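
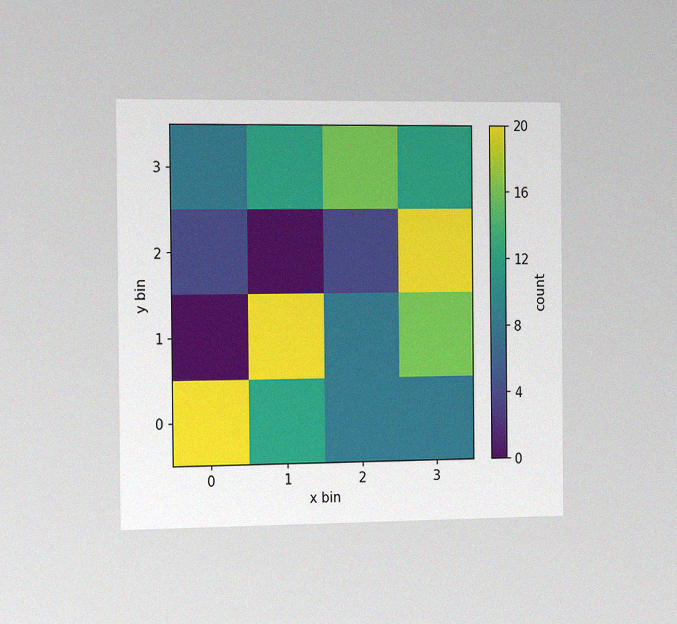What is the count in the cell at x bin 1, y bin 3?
The chart is viewed slightly from the left, with some photo noise. Matching the cell (1, 3) against the colorbar gives 12.

12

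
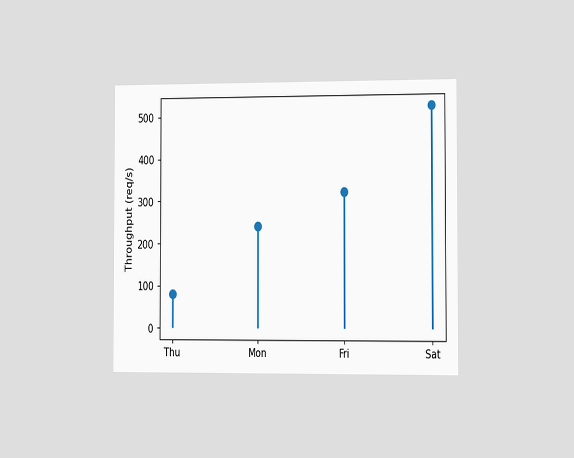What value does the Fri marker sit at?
The chart is viewed slightly from the right. The Fri marker sits at 320req/s.

320req/s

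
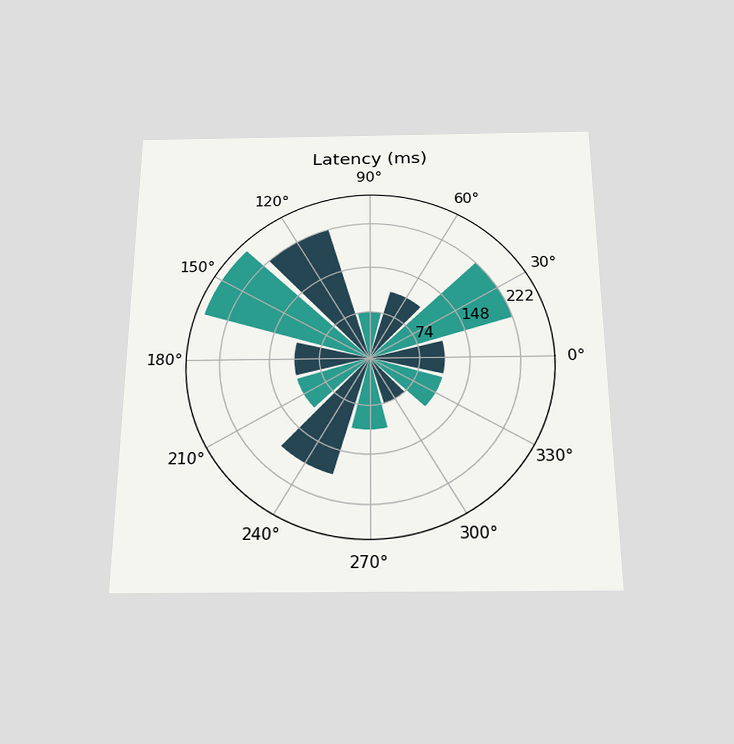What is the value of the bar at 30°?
222ms

The chart is viewed slightly from below. The bar at 30° reaches 222ms on the radial axis.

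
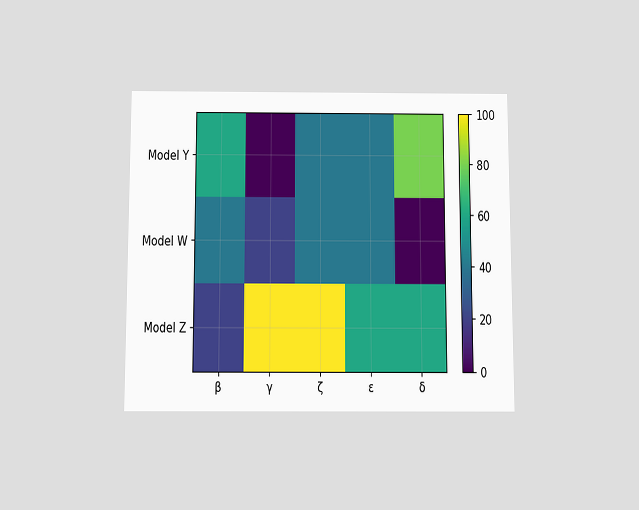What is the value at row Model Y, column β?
60

The chart is viewed slightly from below. Matching cell (Model Y, β) against the colorbar gives 60.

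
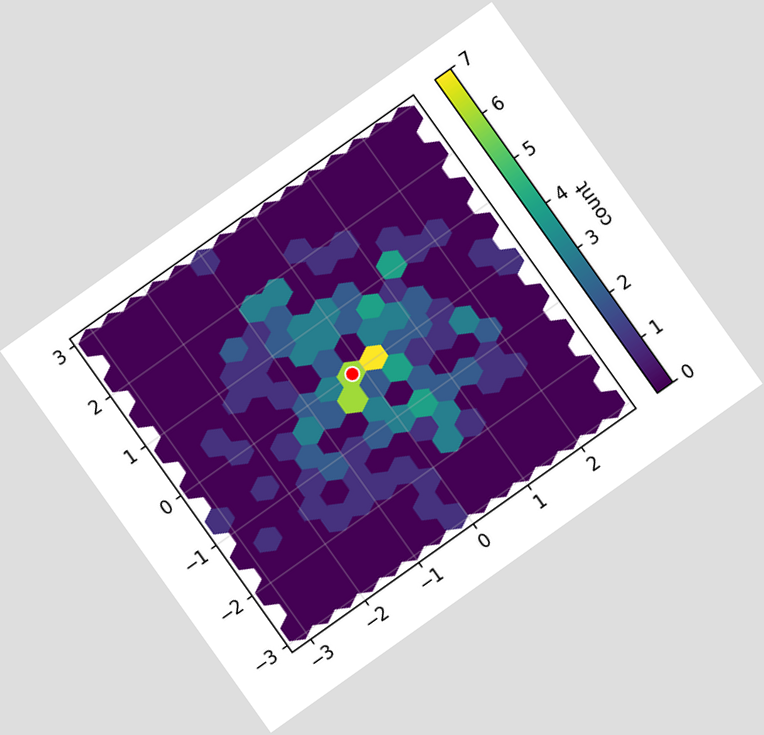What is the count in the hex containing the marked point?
The chart is tilted about 35° counter-clockwise. The marked hex reads 6 on the colorbar.

6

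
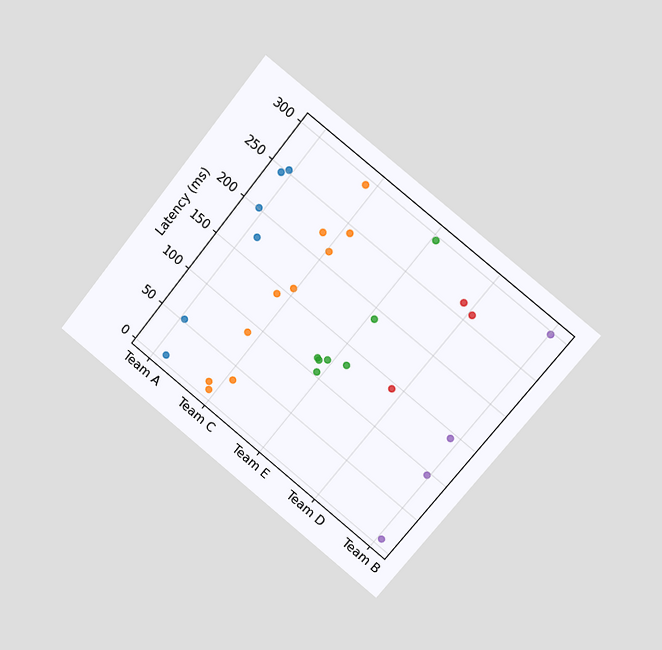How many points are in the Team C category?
10

The chart is tilted about 39° clockwise and viewed at a slight angle. Counting the markers in the Team C column gives 10.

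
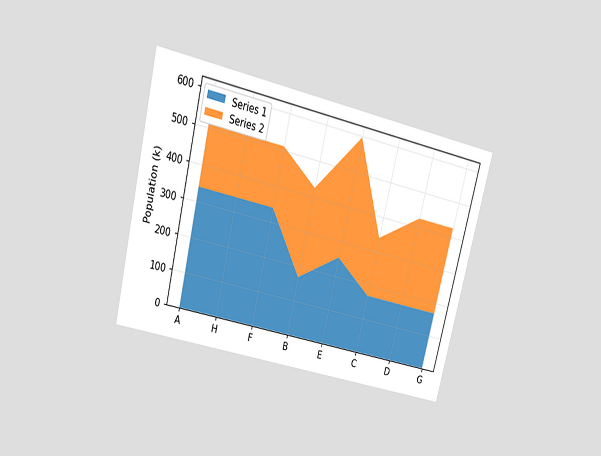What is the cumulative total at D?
425k

The chart is tilted about 14° clockwise and viewed slightly from above. The stacked total at D reaches 425k.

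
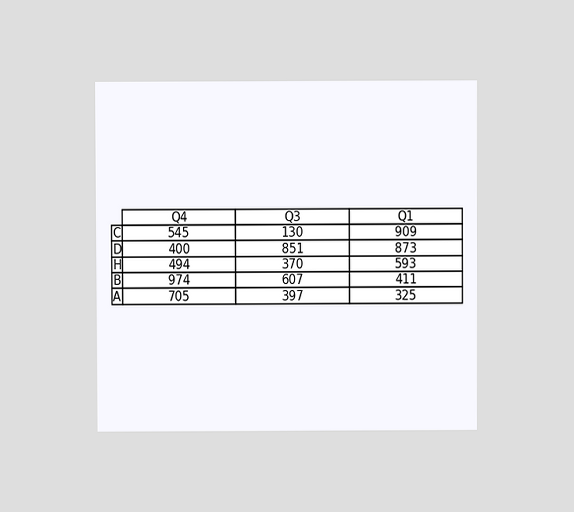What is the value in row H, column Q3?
370

The chart is viewed at a slight angle. The (H, Q3) cell reads 370.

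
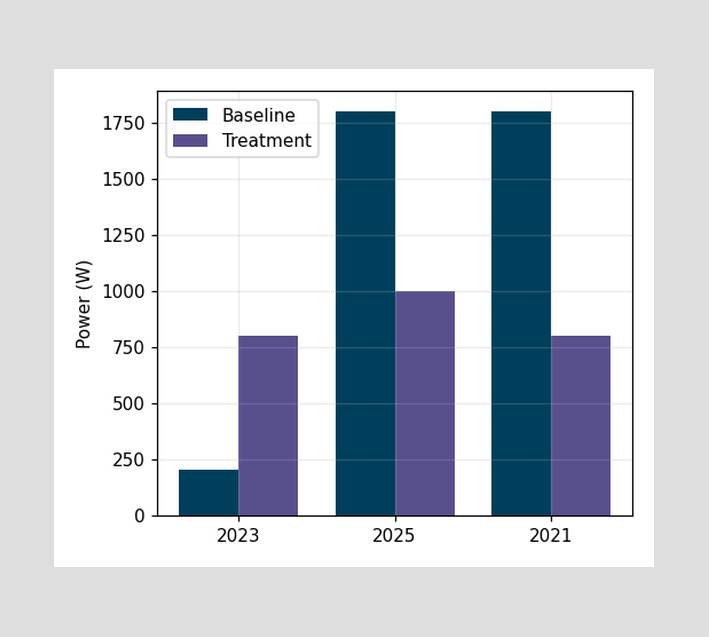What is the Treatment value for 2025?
The Treatment bar at 2025 reaches 1000W on the y-axis.

1000W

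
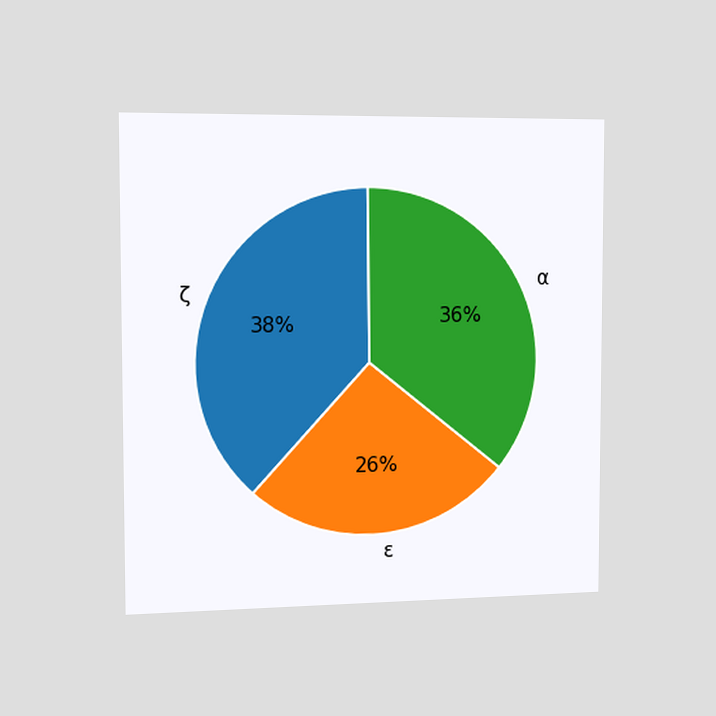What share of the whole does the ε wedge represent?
The chart is viewed slightly from the left. The ε slice takes up 26% of the pie.

26%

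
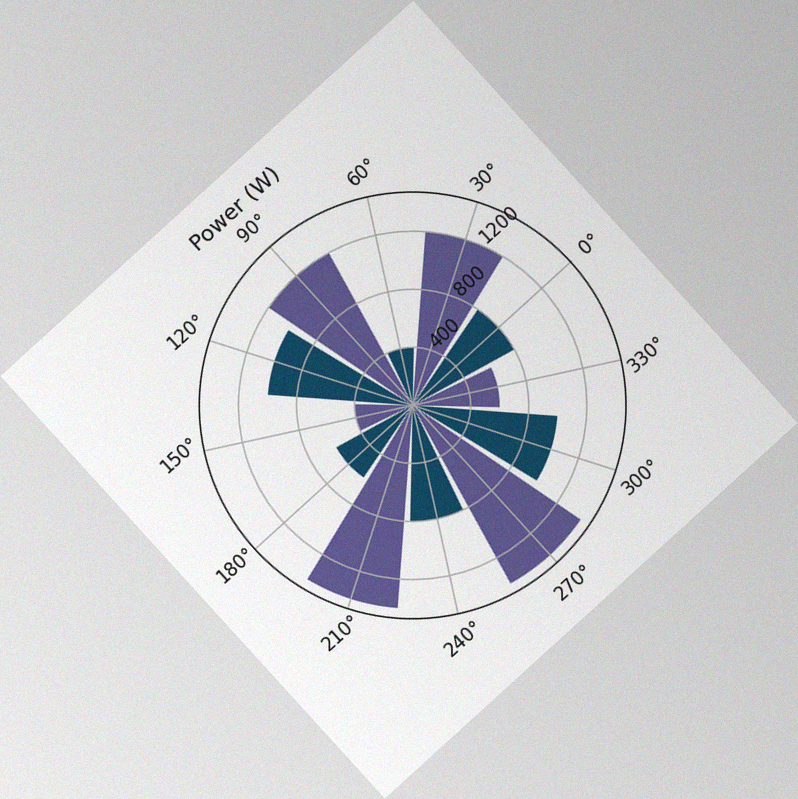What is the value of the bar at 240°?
The chart is tilted about 42° counter-clockwise, with some photo noise. The bar at 240° reaches 800W on the radial axis.

800W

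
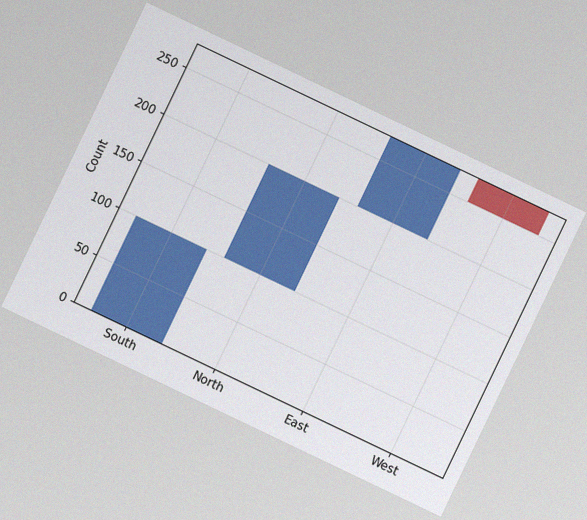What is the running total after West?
250

The chart is tilted about 26° clockwise, with some photo noise. After West the running total reaches 250.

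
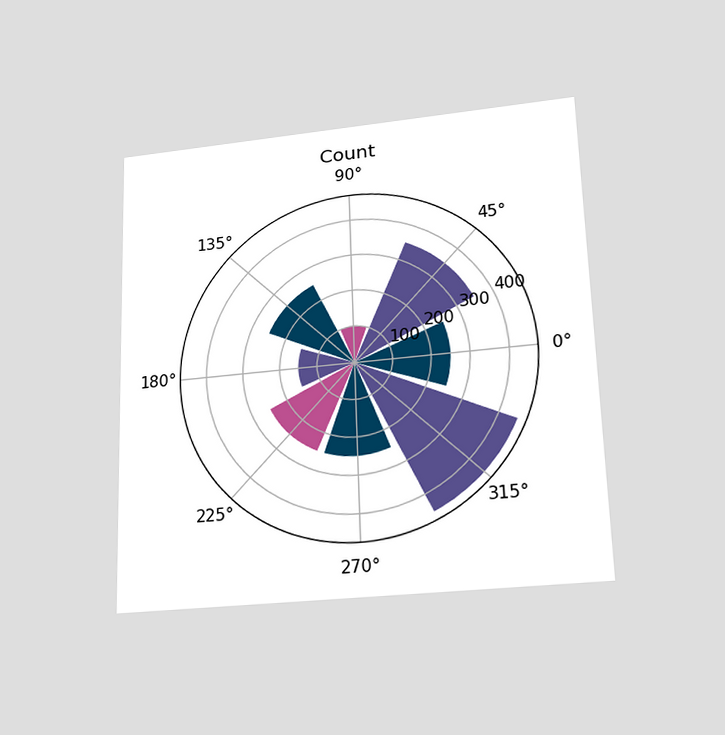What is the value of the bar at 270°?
The chart is viewed slightly from below. The bar at 270° reaches 250 on the radial axis.

250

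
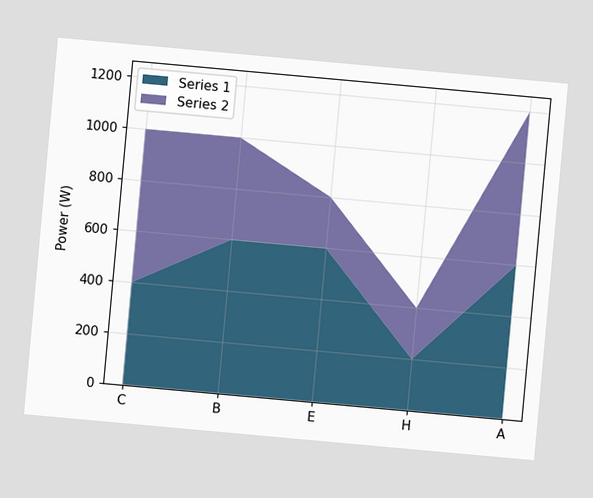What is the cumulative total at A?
The chart is tilted about 5° clockwise. The stacked total at A reaches 1200W.

1200W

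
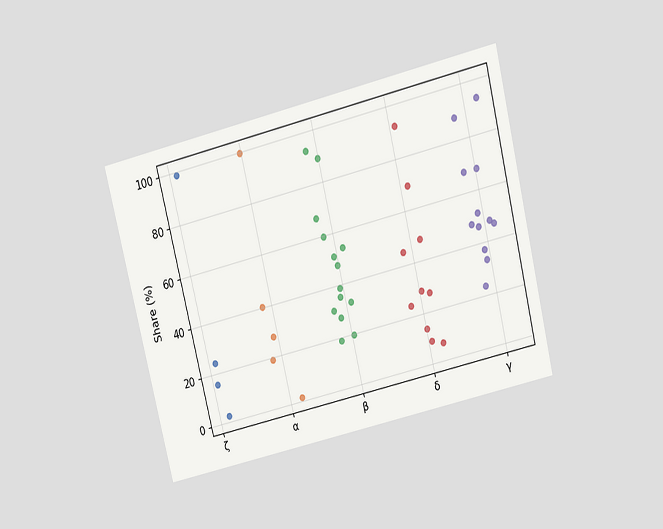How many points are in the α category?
The chart is tilted about 14° counter-clockwise and viewed at a slight angle. Counting the markers in the α column gives 5.

5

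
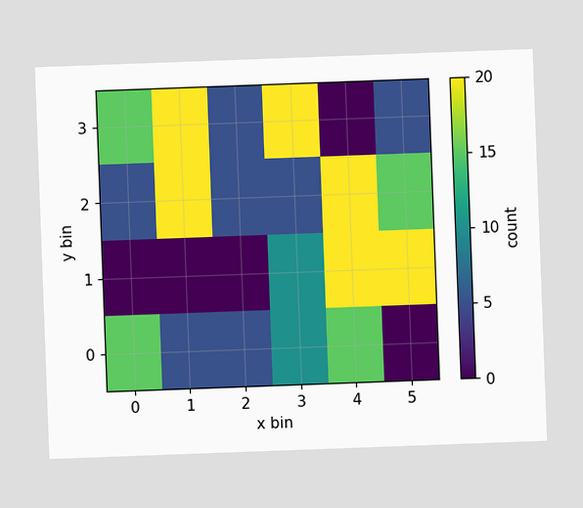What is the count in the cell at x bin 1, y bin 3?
The chart is tilted about 2° counter-clockwise. Matching the cell (1, 3) against the colorbar gives 20.

20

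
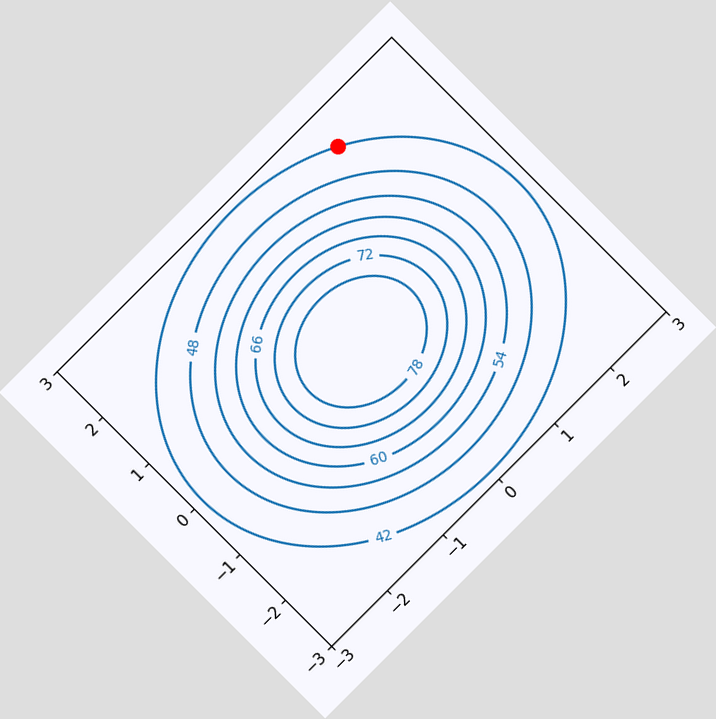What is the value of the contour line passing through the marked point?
The chart is tilted about 45° counter-clockwise. The marked point sits on the contour labelled 42.

42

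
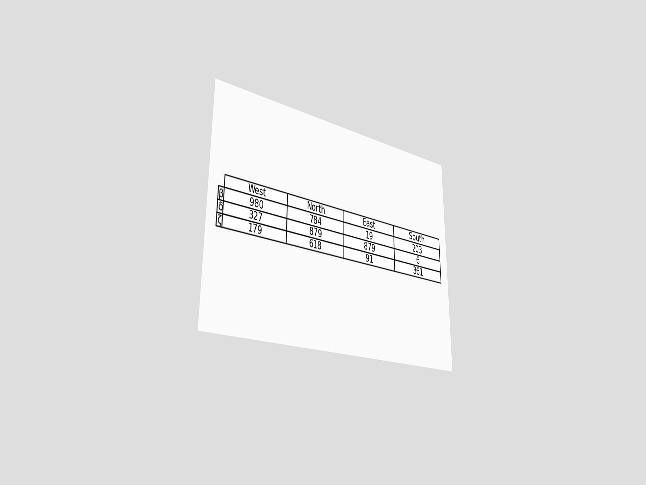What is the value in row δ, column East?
The chart is viewed slightly from the left. The (δ, East) cell reads 879.

879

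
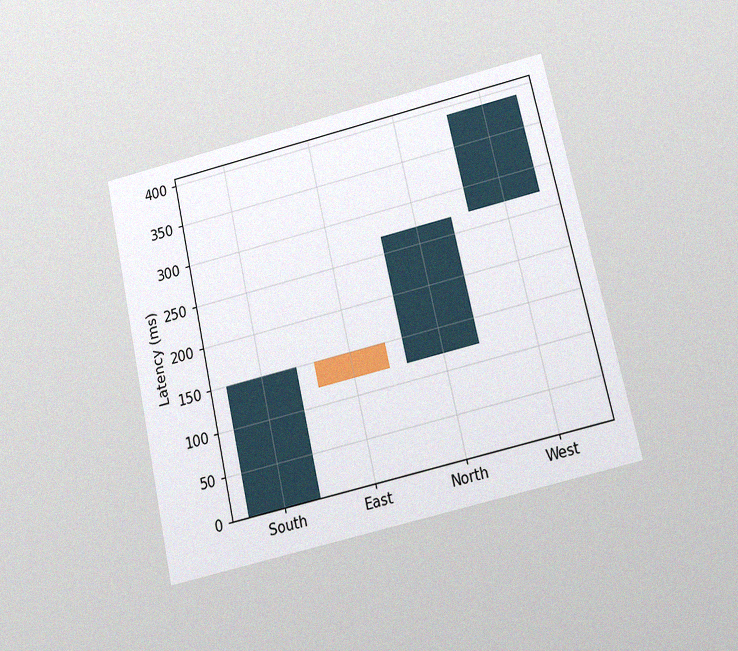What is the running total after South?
The chart is tilted about 13° counter-clockwise and viewed slightly from below, with some photo noise. After South the running total reaches 150ms.

150ms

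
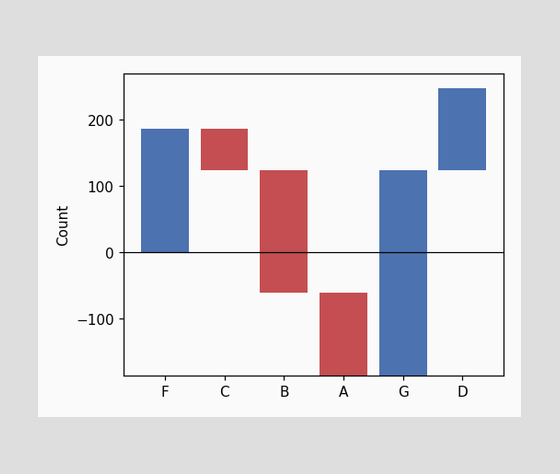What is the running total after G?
124

After G the running total reaches 124.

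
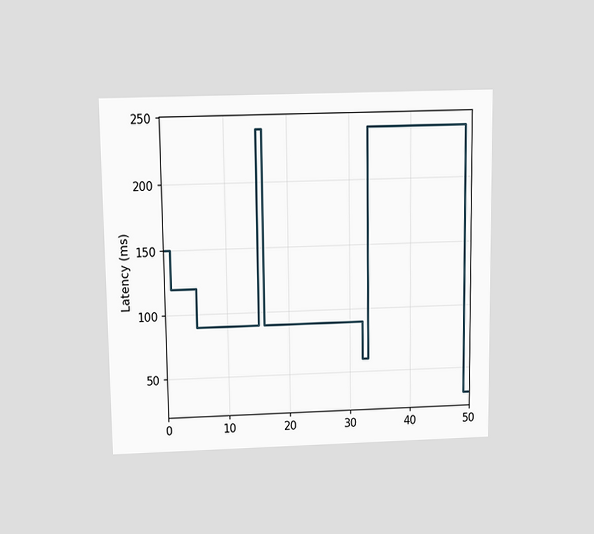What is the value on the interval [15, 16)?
240ms

The chart is viewed slightly from above. On [15, 16) the step sits at 240ms.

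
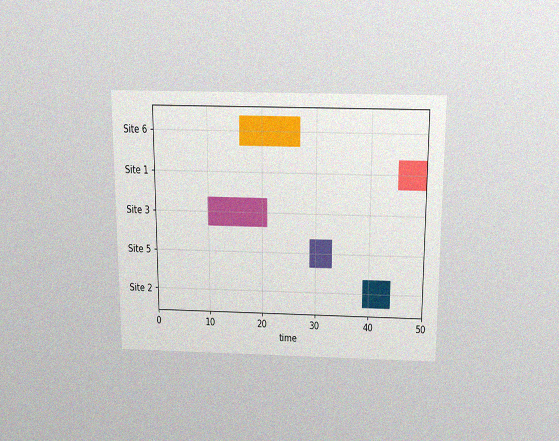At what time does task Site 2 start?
39

The chart is viewed slightly from above, with some photo noise. The Site 2 bar begins at t=39.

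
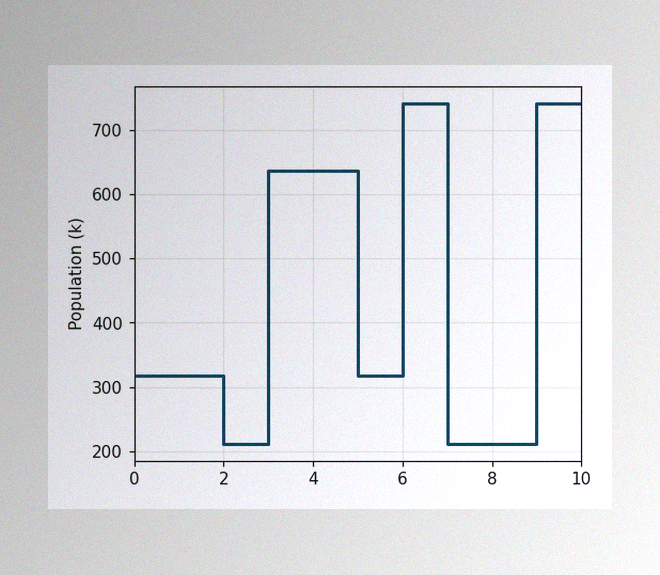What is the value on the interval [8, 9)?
The image has some photo noise and uneven lighting. On [8, 9) the step sits at 212k.

212k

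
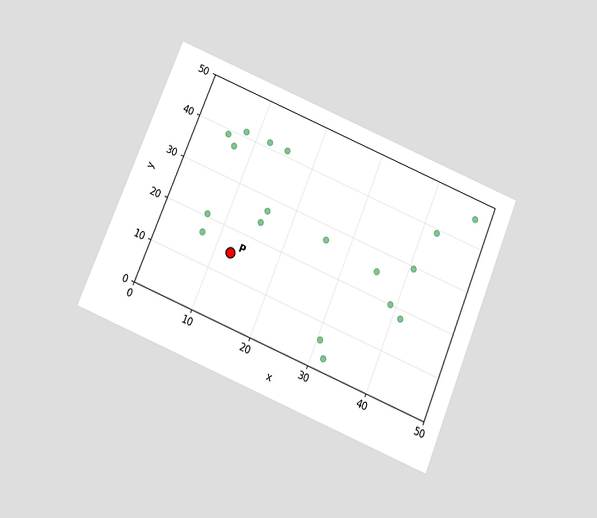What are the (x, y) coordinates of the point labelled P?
The chart is tilted about 22° clockwise and viewed slightly from below. Following the gridlines from P to each axis, P sits at (12.5, 15).

(12.5, 15)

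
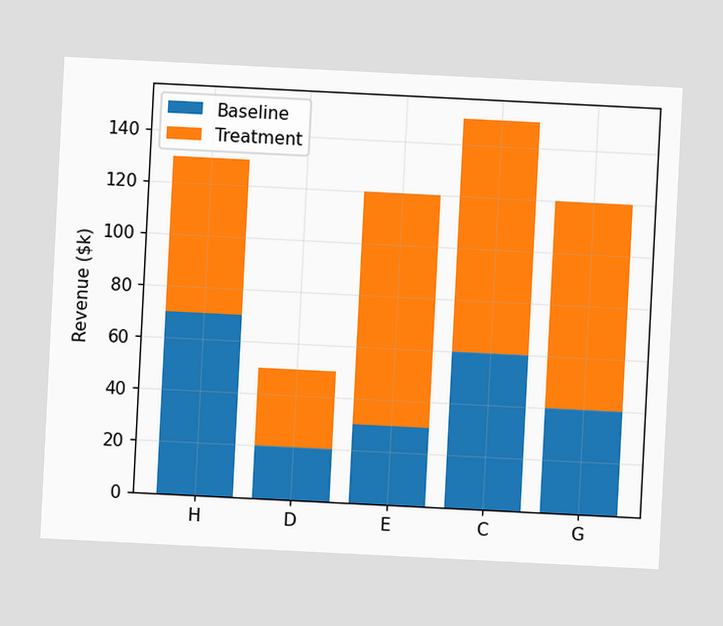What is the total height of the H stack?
$130k

The chart is tilted about 3° clockwise. The H stack's top reaches $130k on the y-axis.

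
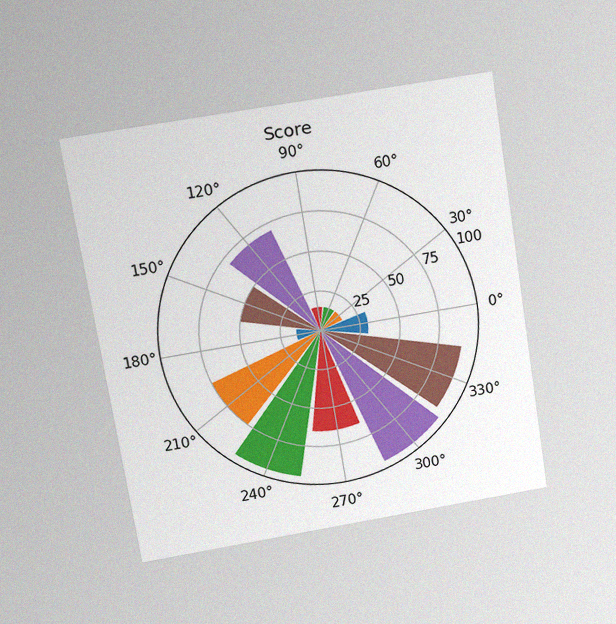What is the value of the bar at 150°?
The chart is tilted about 9° counter-clockwise and viewed slightly from above, with some photo noise. The bar at 150° reaches 50 on the radial axis.

50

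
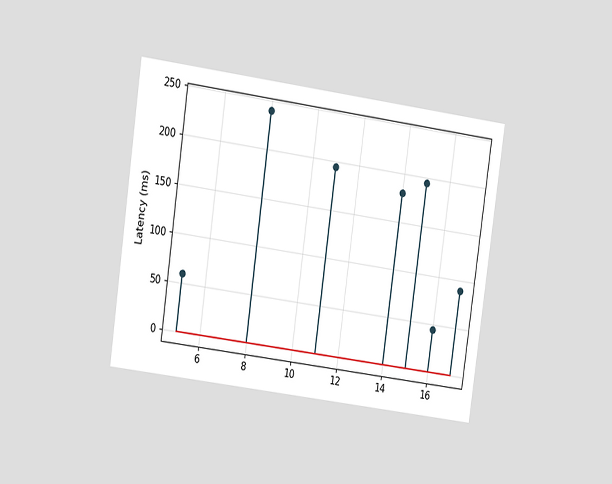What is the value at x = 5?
The chart is tilted about 8° clockwise and viewed at a slight angle. The stem at x=5 reaches 60ms.

60ms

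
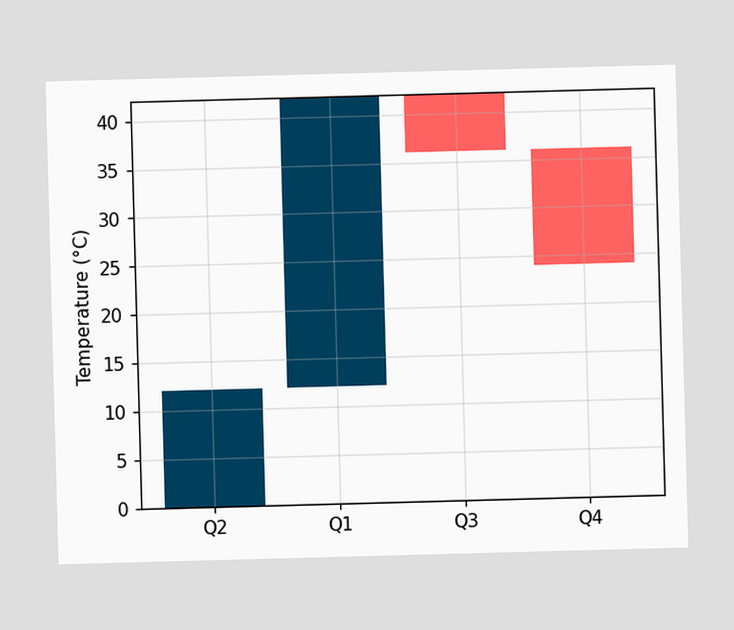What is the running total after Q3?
After Q3 the running total reaches 36°C.

36°C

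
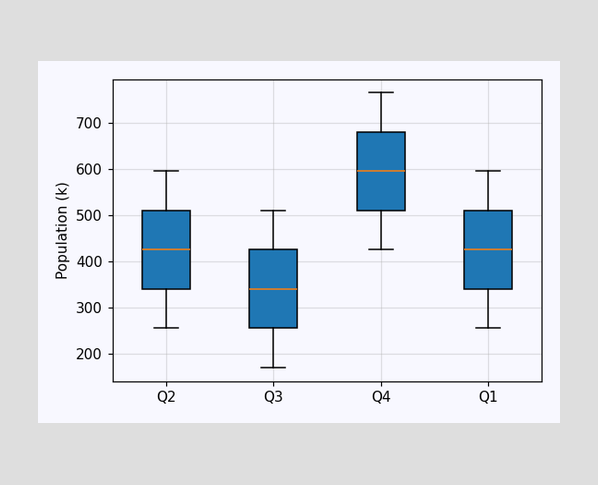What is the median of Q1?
425k

The median line in the Q1 box sits at 425k.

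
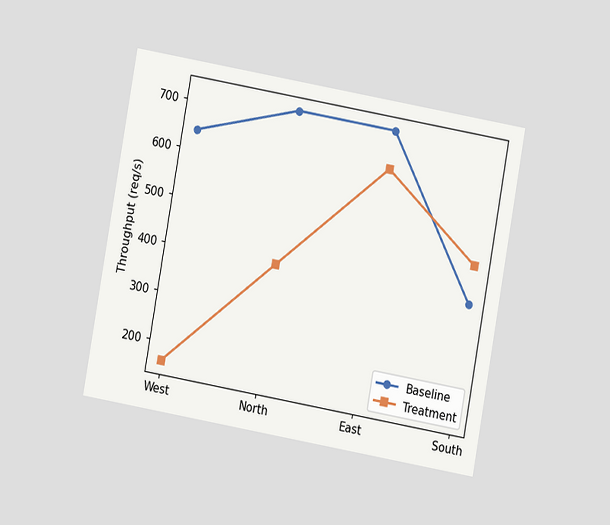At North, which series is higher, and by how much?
Baseline, by 320req/s

The chart is tilted about 10° clockwise and viewed at a slight angle. At North, Baseline sits above the other line by 320req/s.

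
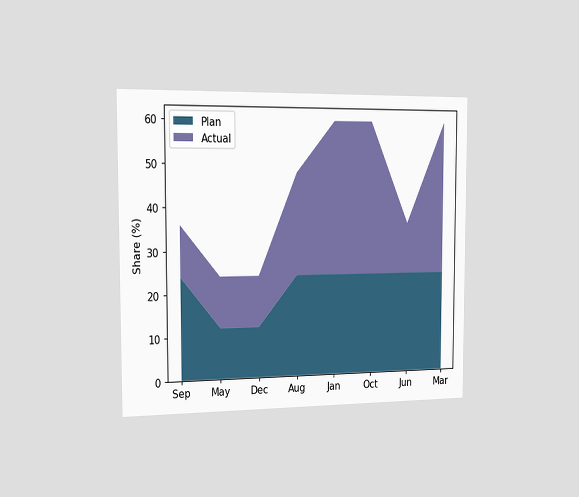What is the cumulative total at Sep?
The chart is viewed slightly from the left. The stacked total at Sep reaches 36%.

36%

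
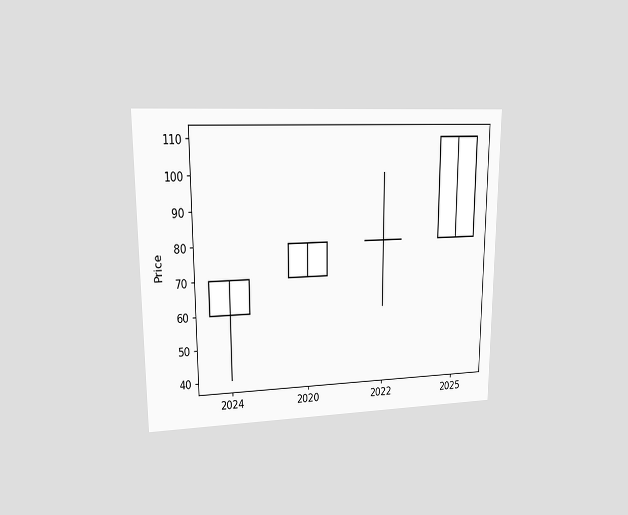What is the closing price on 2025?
110

The chart is viewed at a slight angle. The 2025 candle closes at 110.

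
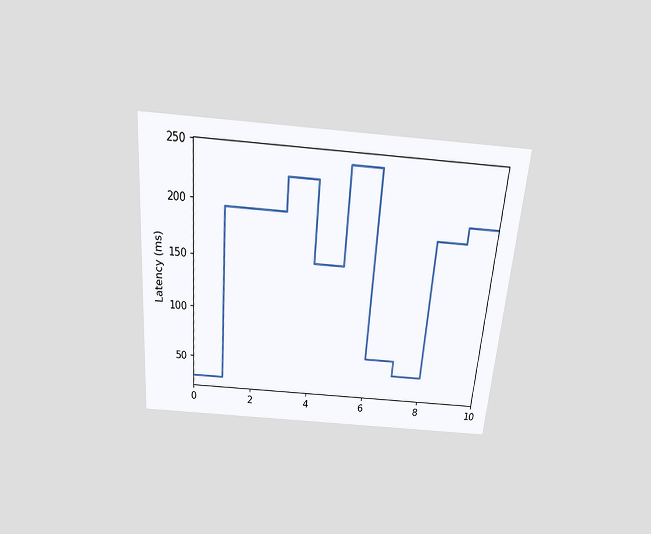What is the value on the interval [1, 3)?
195ms

The chart is tilted about 5° clockwise and viewed slightly from above. On [1, 3) the step sits at 195ms.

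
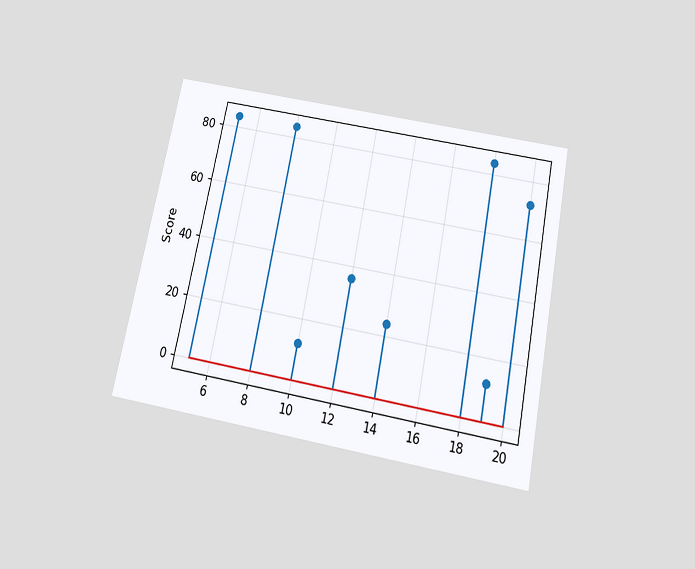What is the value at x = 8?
84

The chart is tilted about 11° clockwise and viewed slightly from below. The stem at x=8 reaches 84.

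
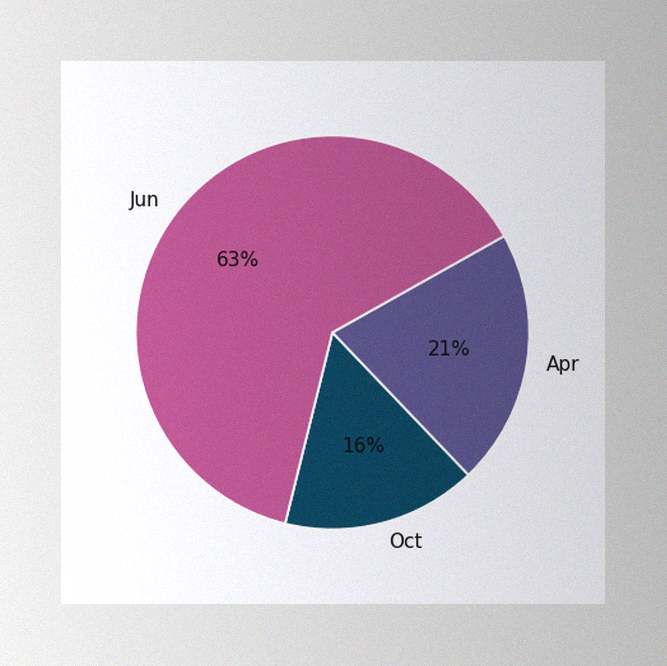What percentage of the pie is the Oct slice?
The image has some photo noise and uneven lighting. The Oct slice takes up 16% of the pie.

16%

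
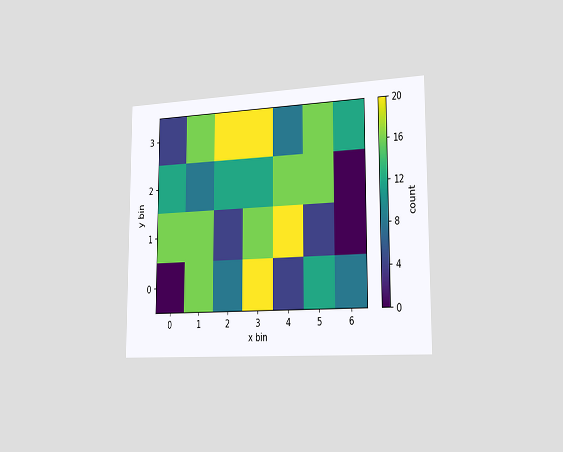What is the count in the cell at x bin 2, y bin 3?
The chart is viewed slightly from the right. Matching the cell (2, 3) against the colorbar gives 20.

20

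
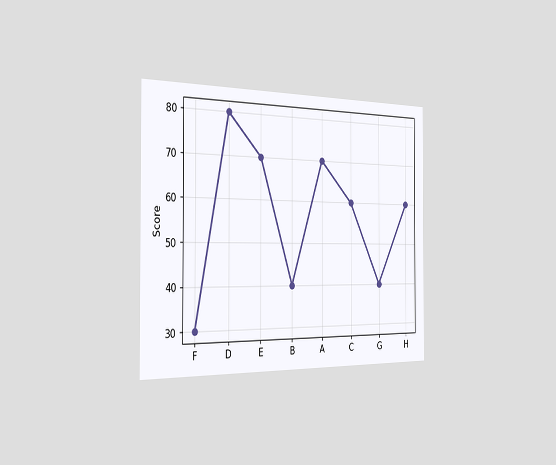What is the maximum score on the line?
The chart is viewed slightly from the left. The highest point is at D, and reading across to the y-axis gives 80.

80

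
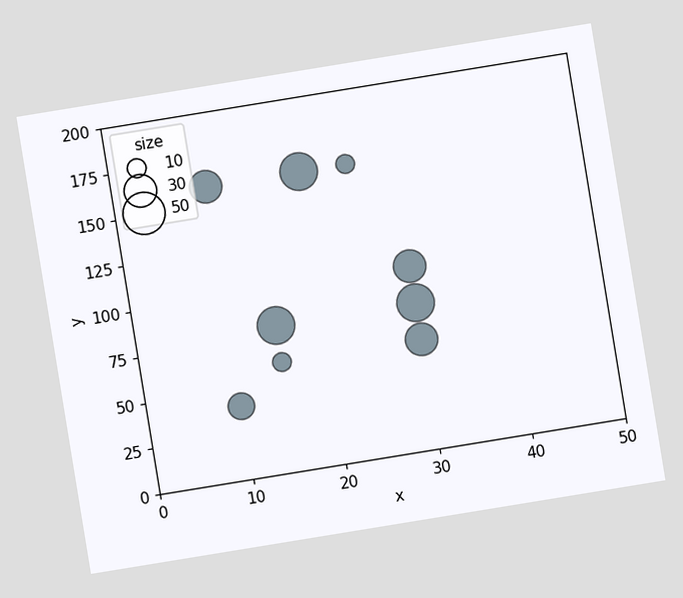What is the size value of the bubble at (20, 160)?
The chart is tilted about 9° counter-clockwise. Matching the bubble at (20, 160) against the size legend gives 40.

40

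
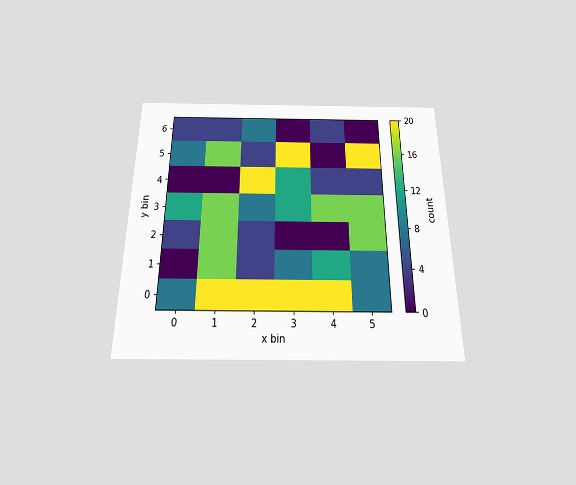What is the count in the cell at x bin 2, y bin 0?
20

The chart is viewed slightly from below. Matching the cell (2, 0) against the colorbar gives 20.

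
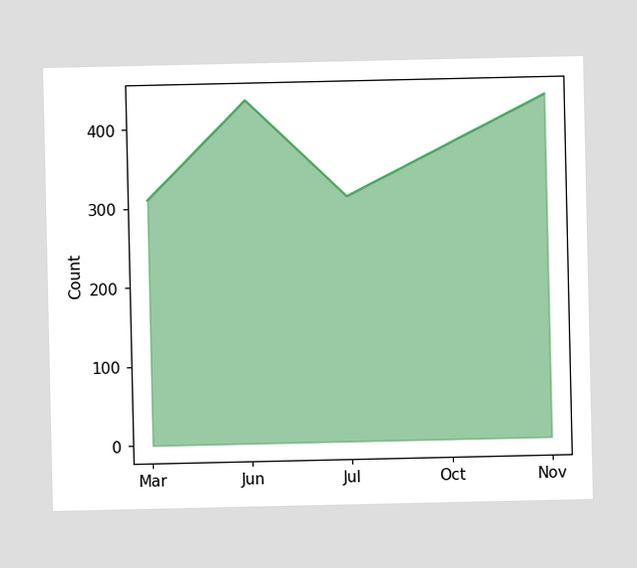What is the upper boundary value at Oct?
372

At Oct the upper boundary is at 372.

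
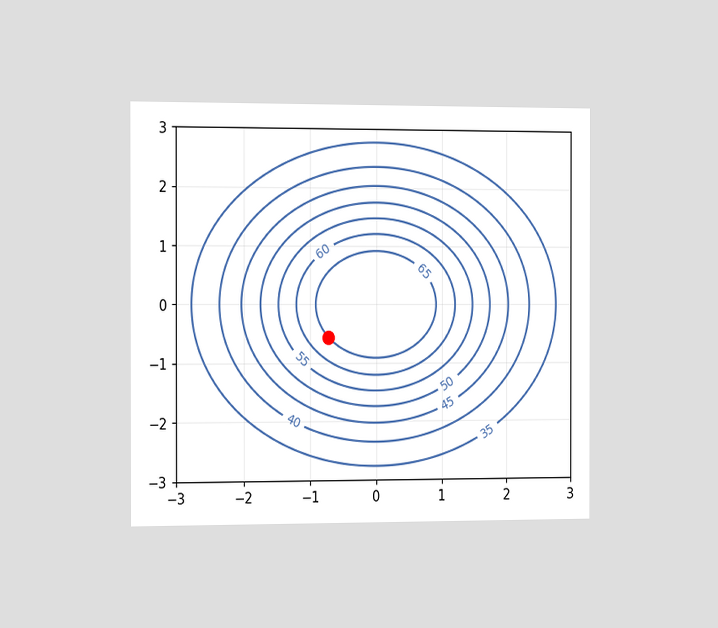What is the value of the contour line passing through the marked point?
65

The chart is viewed slightly from the left. The marked point sits on the contour labelled 65.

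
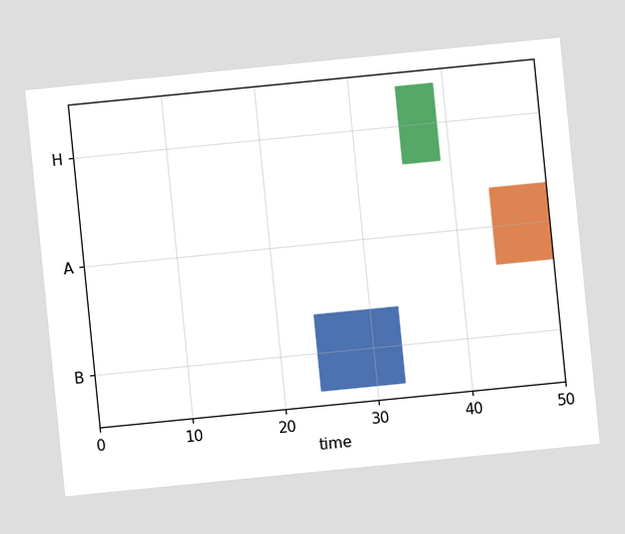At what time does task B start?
24

The chart is tilted about 6° counter-clockwise. The B bar begins at t=24.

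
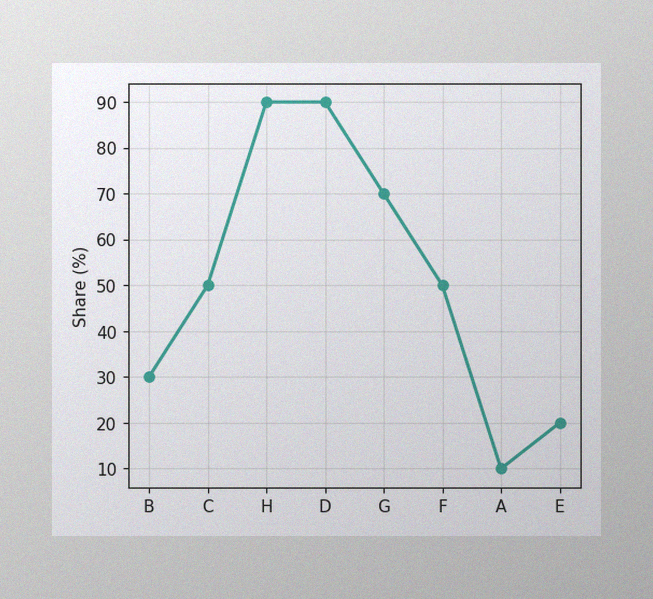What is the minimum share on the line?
10%

The image has some photo noise and uneven lighting. The lowest point is at A, and reading across to the y-axis gives 10%.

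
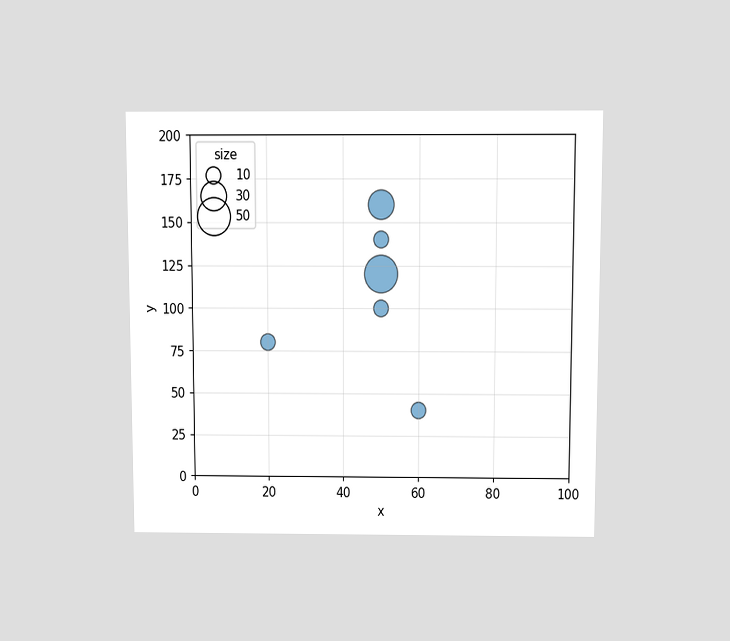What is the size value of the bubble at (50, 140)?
The chart is viewed slightly from above. Matching the bubble at (50, 140) against the size legend gives 10.

10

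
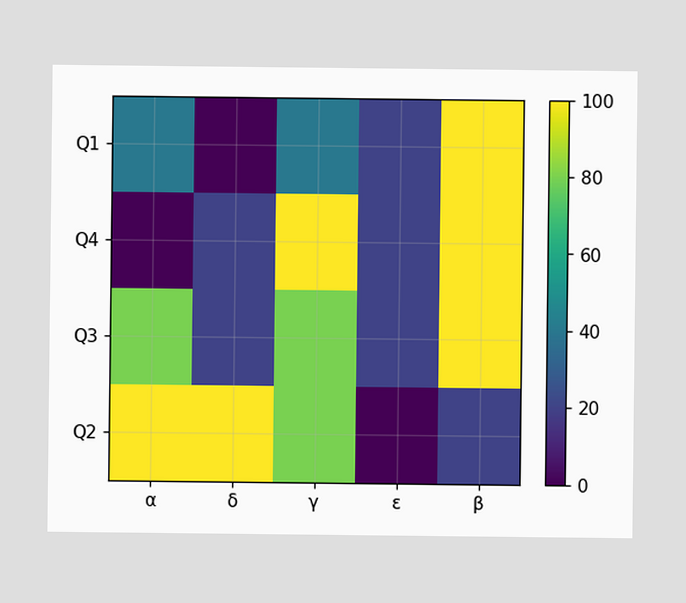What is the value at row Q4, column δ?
20

Matching cell (Q4, δ) against the colorbar gives 20.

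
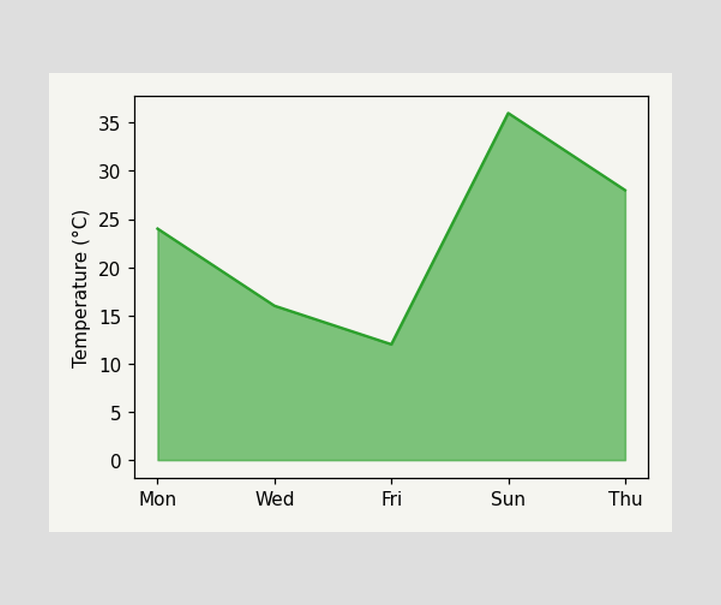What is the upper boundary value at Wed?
At Wed the upper boundary is at 16°C.

16°C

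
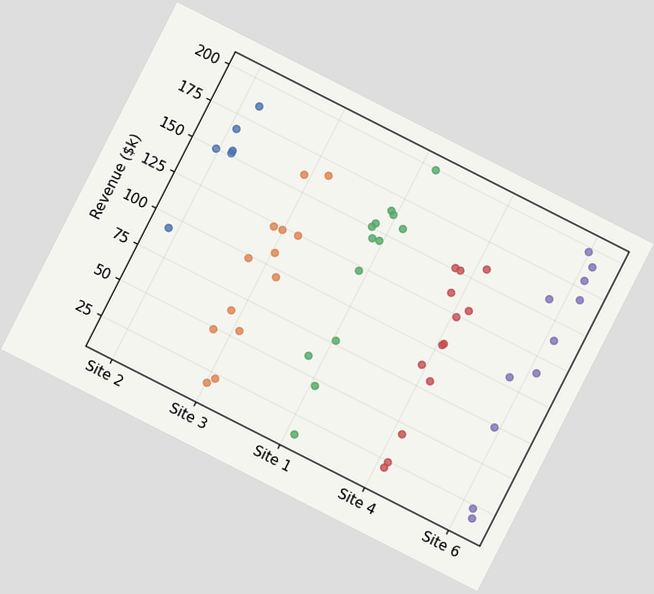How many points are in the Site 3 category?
13

The chart is tilted about 27° clockwise. Counting the markers in the Site 3 column gives 13.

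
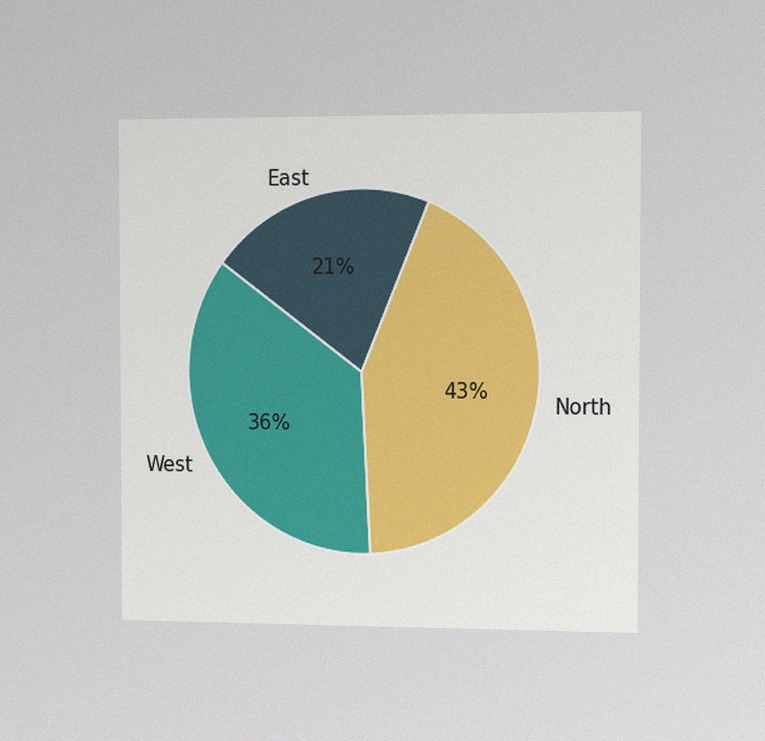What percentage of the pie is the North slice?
The chart is viewed slightly from the right, with some photo noise. The North slice takes up 43% of the pie.

43%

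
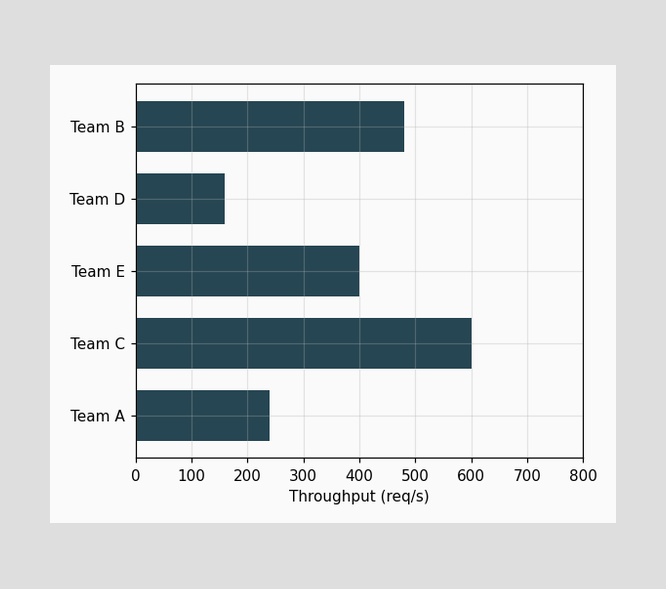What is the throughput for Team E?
Reading along the chart's x-axis, the Team E bar reaches 400req/s.

400req/s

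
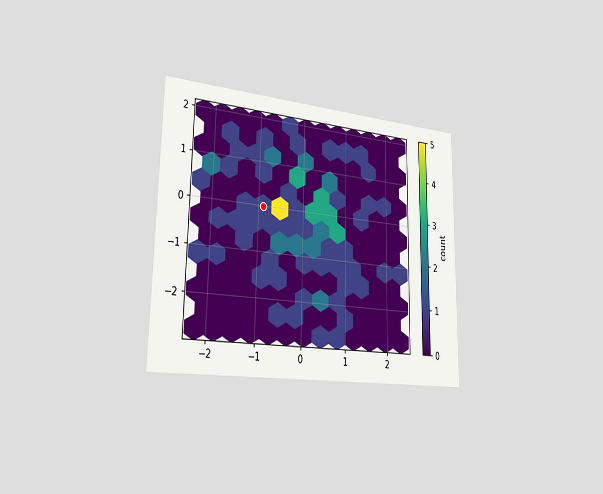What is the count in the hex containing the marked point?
1

The chart is viewed slightly from the left. The marked hex reads 1 on the colorbar.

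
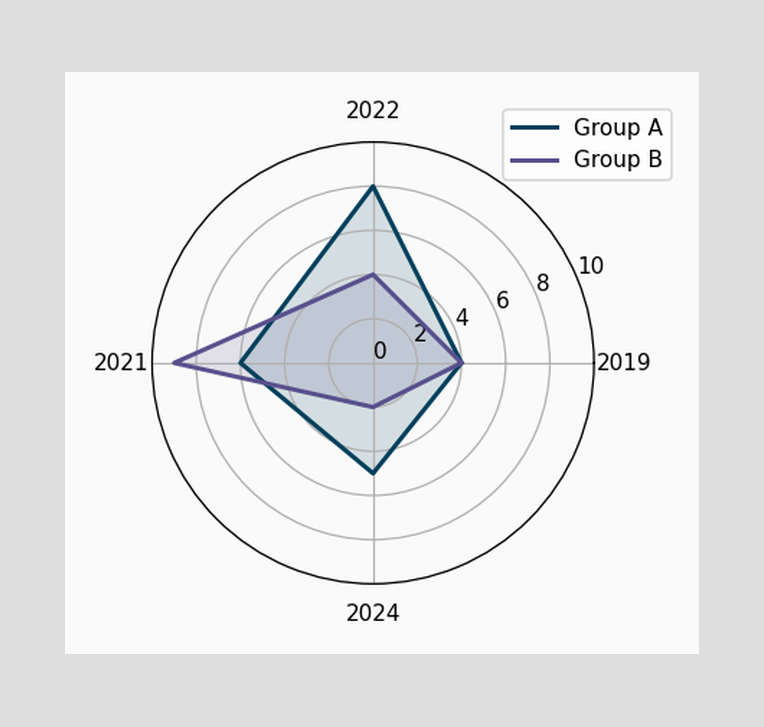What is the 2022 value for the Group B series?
On the 2022 axis, Group B reaches 4.

4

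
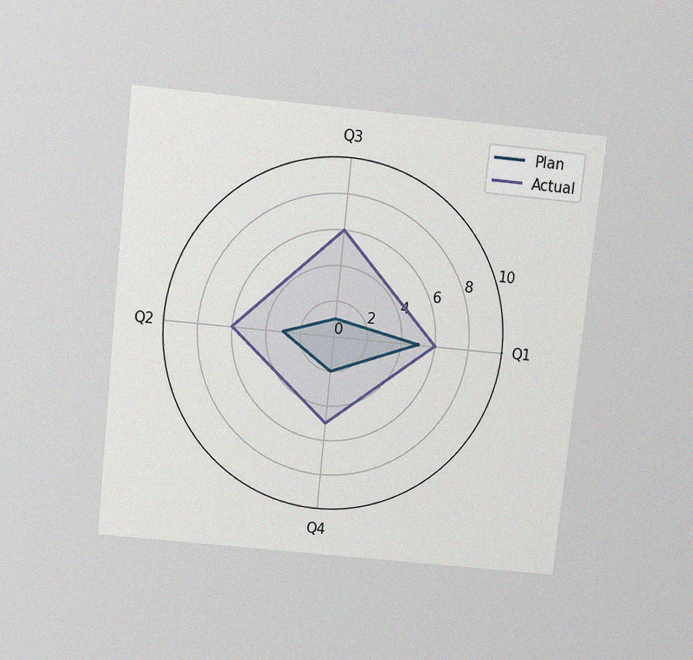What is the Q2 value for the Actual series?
The chart is tilted about 6° clockwise and viewed slightly from above, with some photo noise. On the Q2 axis, Actual reaches 6.

6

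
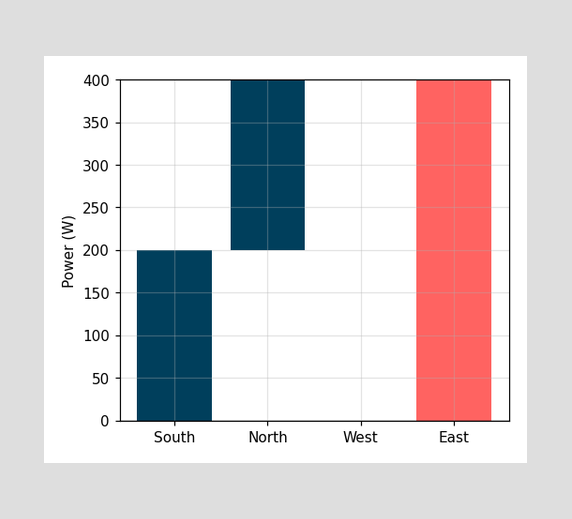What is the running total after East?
After East the running total reaches 0W.

0W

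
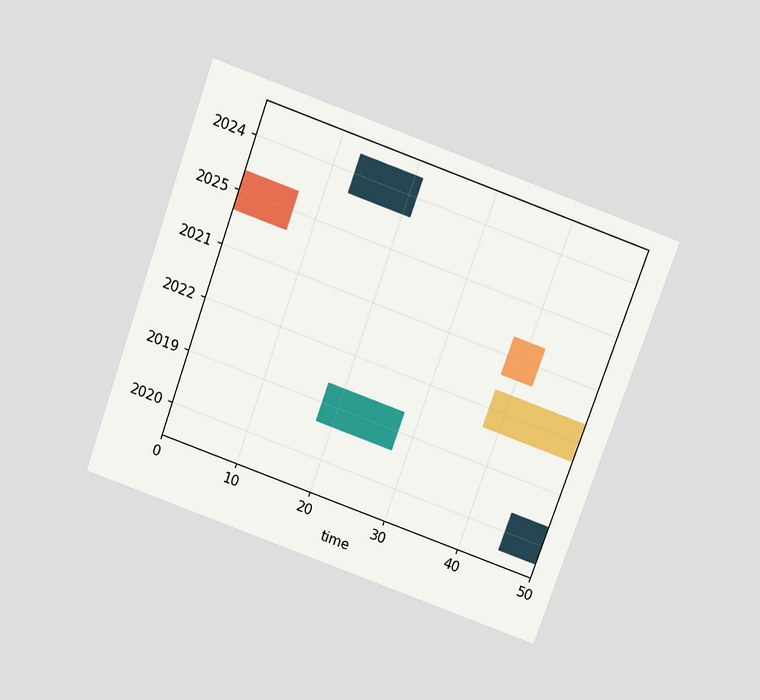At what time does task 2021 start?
38

The chart is tilted about 20° clockwise and viewed slightly from above. The 2021 bar begins at t=38.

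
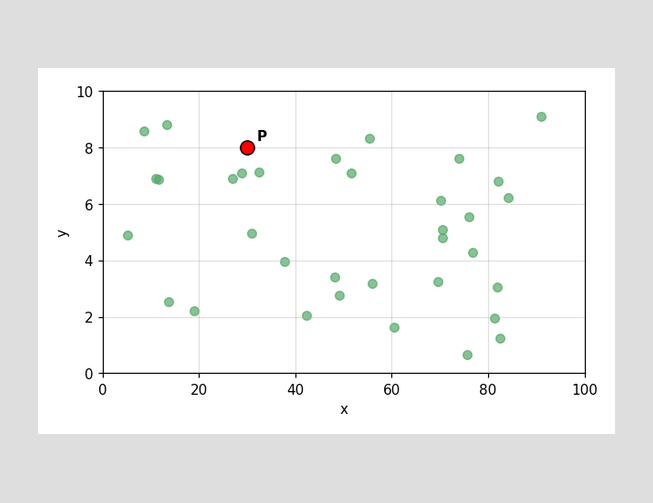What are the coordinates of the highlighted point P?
(30, 8)

Following the gridlines from P to each axis, P sits at (30, 8).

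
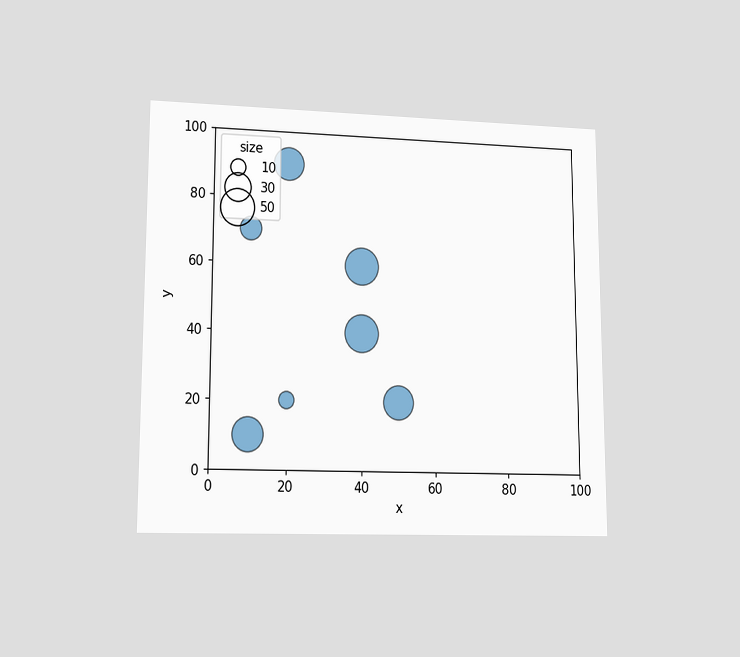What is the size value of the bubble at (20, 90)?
40

The chart is viewed at a slight angle. Matching the bubble at (20, 90) against the size legend gives 40.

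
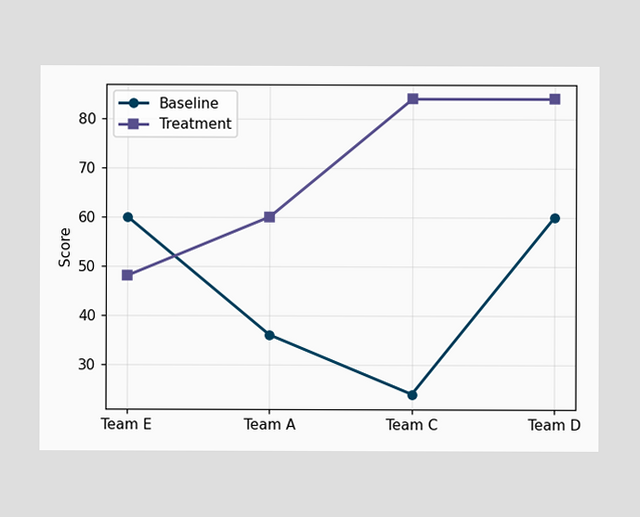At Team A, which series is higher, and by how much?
Treatment, by 24

At Team A, Treatment sits above the other line by 24.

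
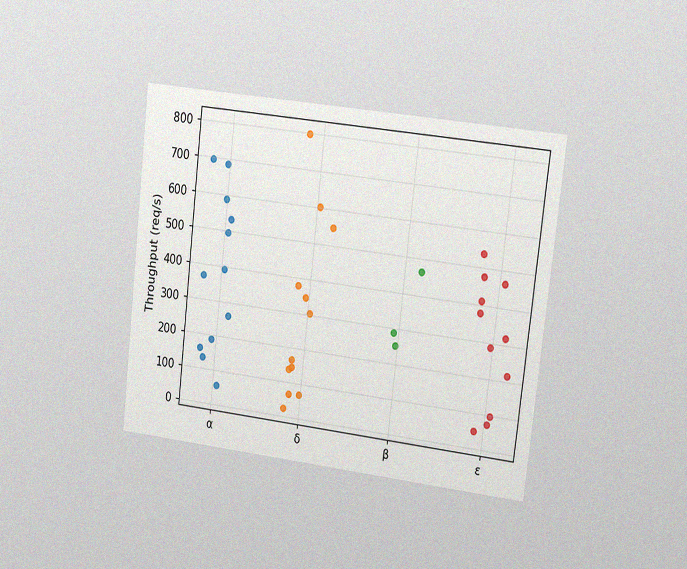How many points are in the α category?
12

The chart is tilted about 7° clockwise and viewed at a slight angle, with some photo noise. Counting the markers in the α column gives 12.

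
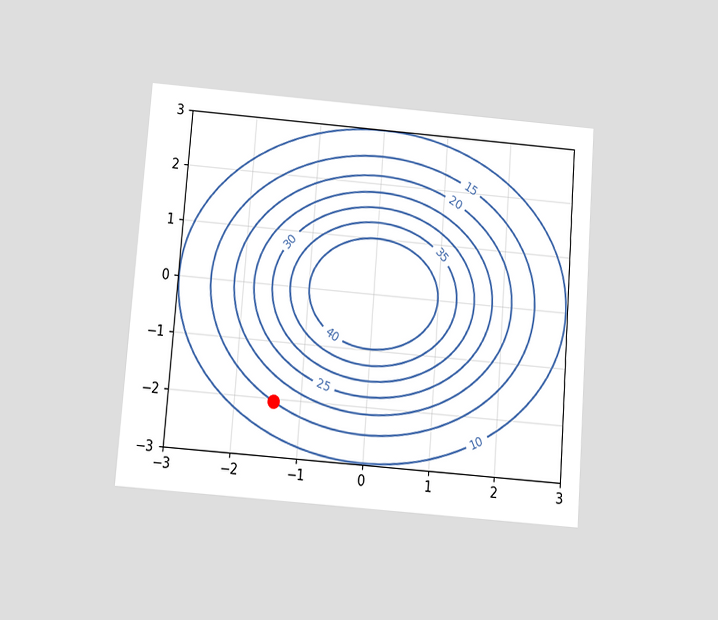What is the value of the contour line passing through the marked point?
The chart is tilted about 4° clockwise and viewed slightly from below. The marked point sits on the contour labelled 15.

15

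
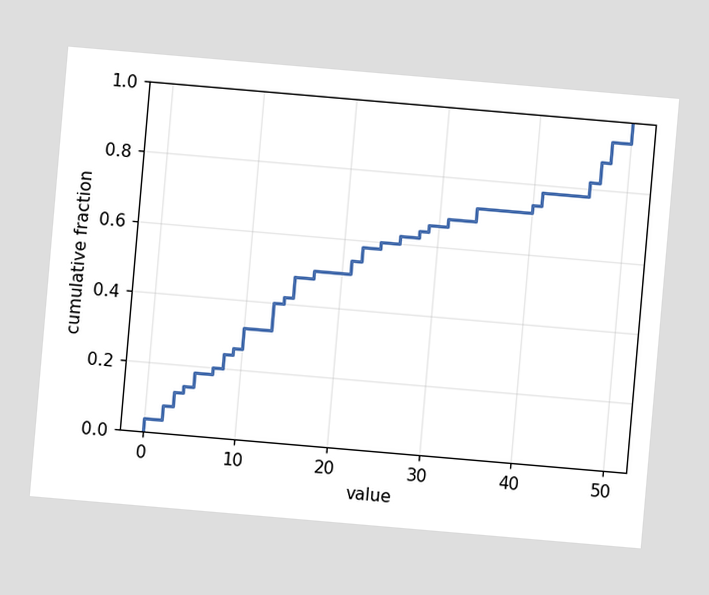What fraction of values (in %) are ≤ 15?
The chart is tilted about 5° clockwise. At x=15 the ECDF step is at 48%.

48%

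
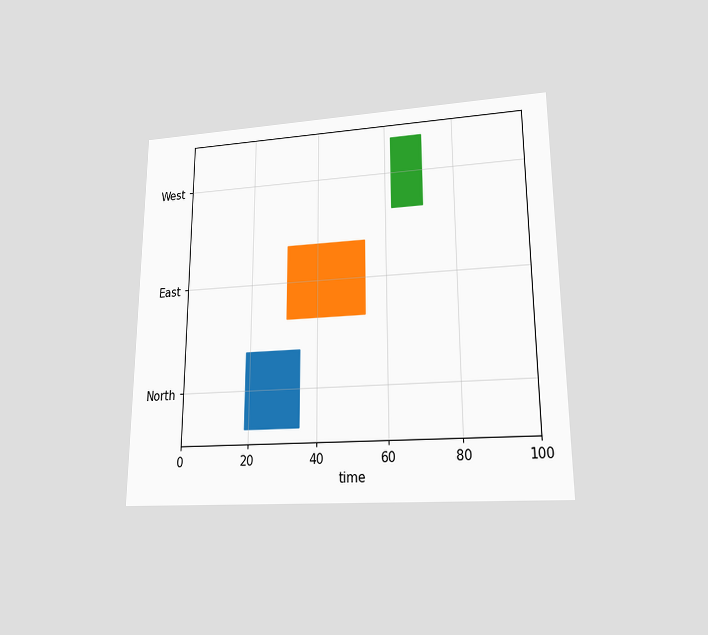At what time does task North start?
The chart is viewed at a slight angle. The North bar begins at t=19.

19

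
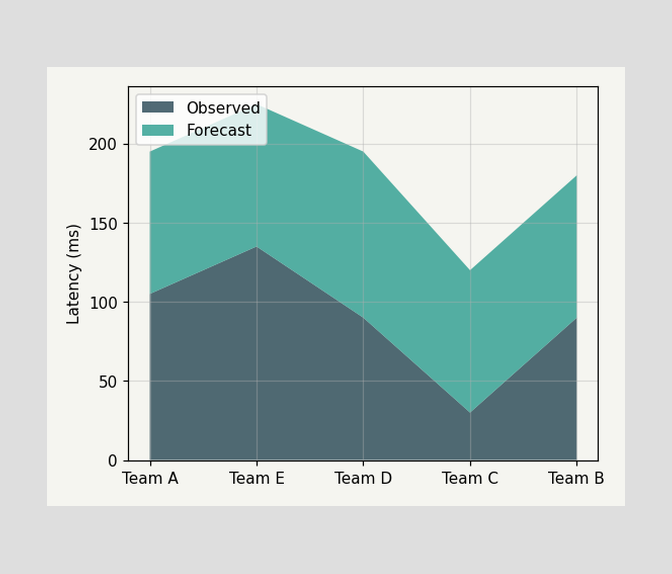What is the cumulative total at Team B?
The stacked total at Team B reaches 180ms.

180ms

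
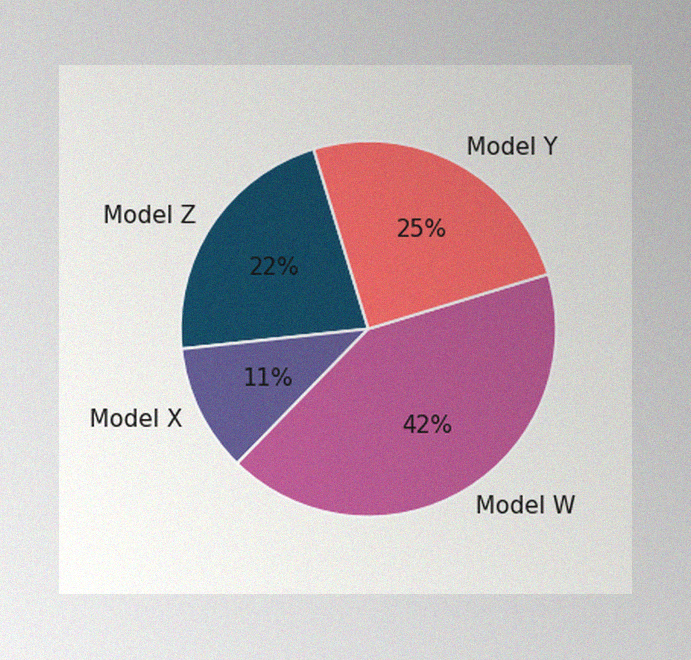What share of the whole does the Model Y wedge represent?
25%

The image has some photo noise and uneven lighting. The Model Y slice takes up 25% of the pie.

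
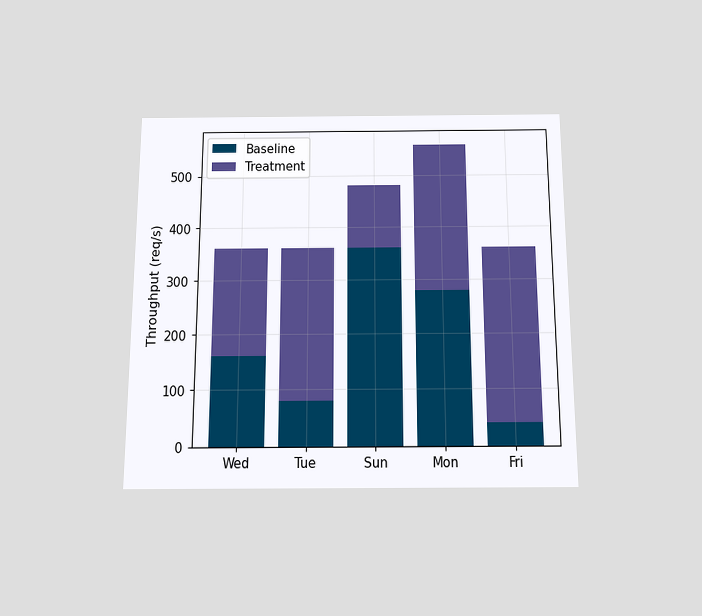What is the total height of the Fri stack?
360req/s

The chart is viewed slightly from below. The Fri stack's top reaches 360req/s on the y-axis.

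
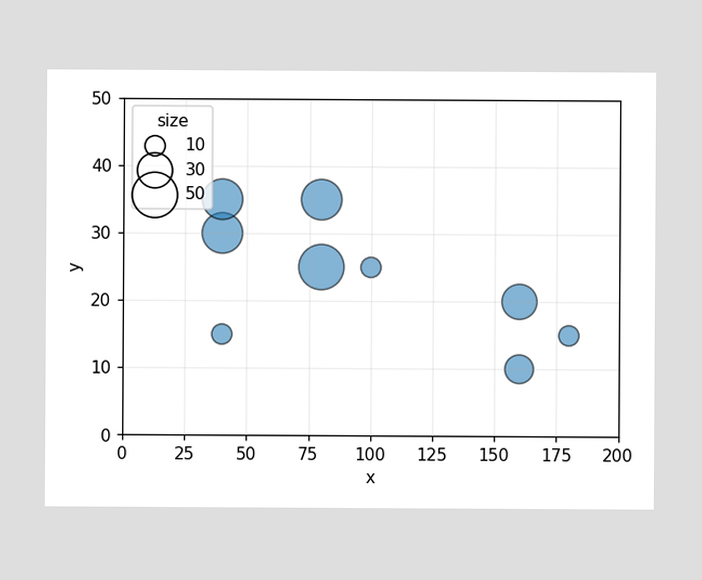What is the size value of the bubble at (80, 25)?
50

Matching the bubble at (80, 25) against the size legend gives 50.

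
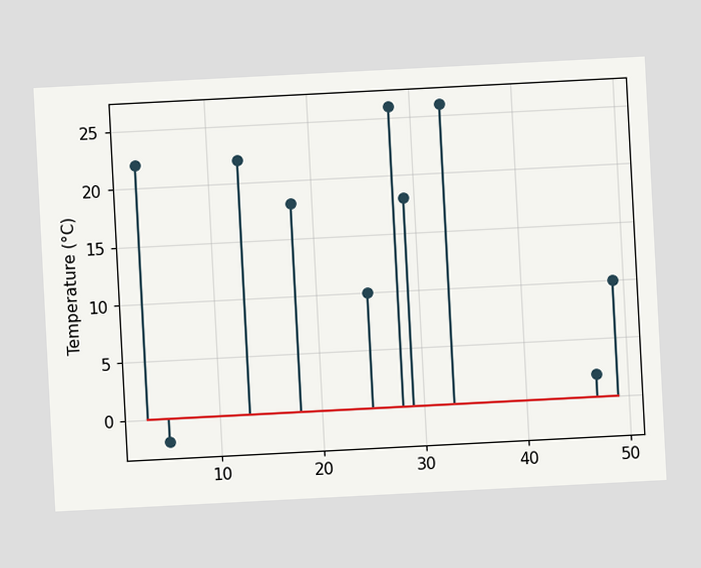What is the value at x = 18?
The chart is tilted about 3° counter-clockwise. The stem at x=18 reaches 18°C.

18°C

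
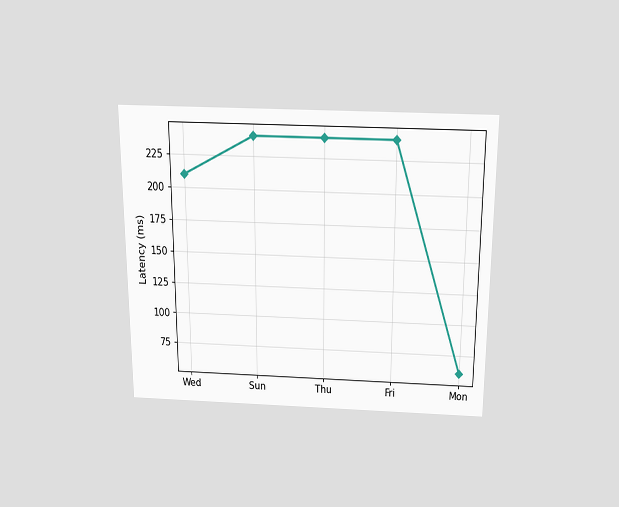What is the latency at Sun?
240ms

The chart is viewed slightly from above. At Sun, the line is at 240ms.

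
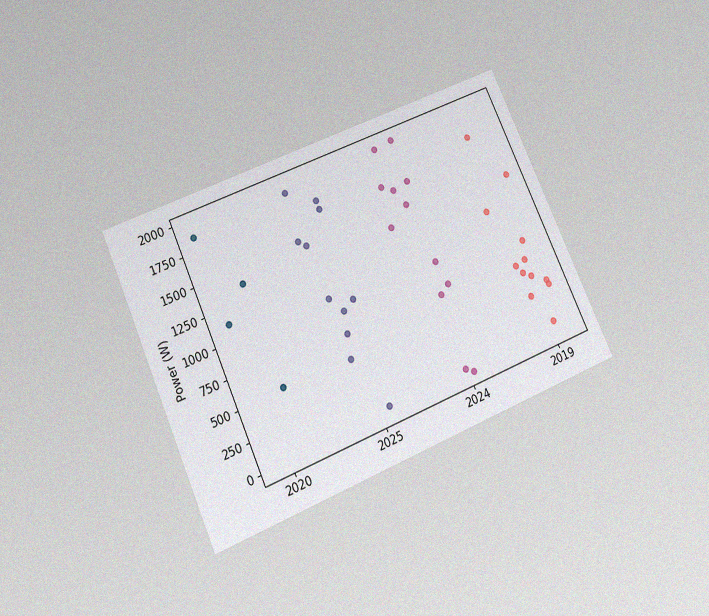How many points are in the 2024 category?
The chart is tilted about 24° counter-clockwise and viewed slightly from below, with some photo noise. Counting the markers in the 2024 column gives 12.

12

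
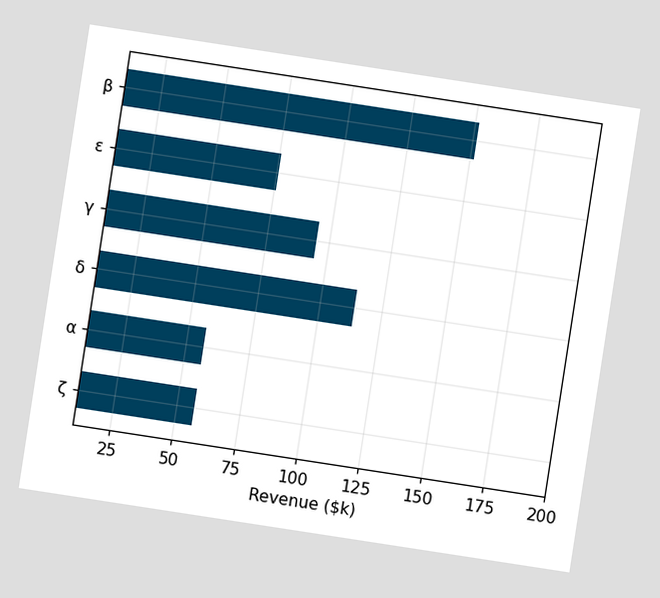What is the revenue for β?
The chart is tilted about 9° clockwise. Reading along the chart's x-axis, the β bar reaches $152k.

$152k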